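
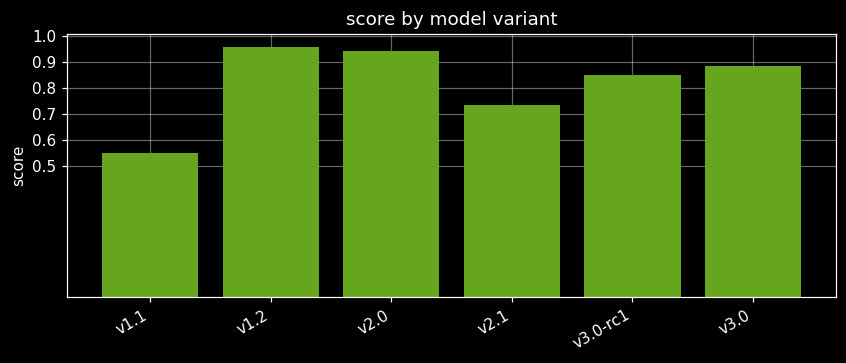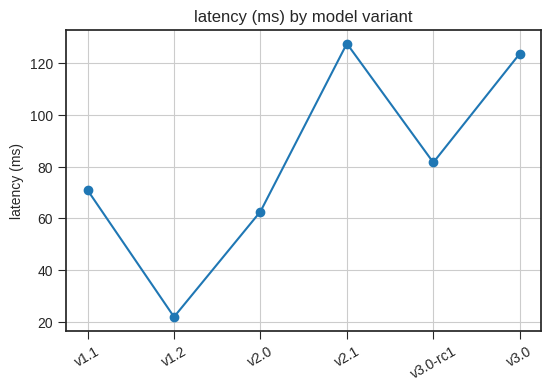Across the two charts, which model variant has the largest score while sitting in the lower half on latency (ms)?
v1.2

Chart 2 median latency (ms) ≈ 80; below-median model variants: v1.1, v1.2, v2.0. Among those, v1.2 has the highest score (≈ 1).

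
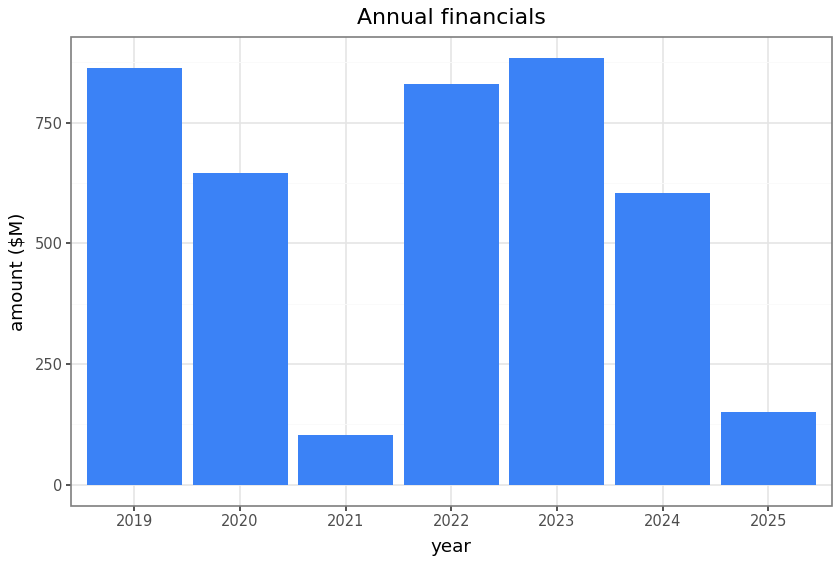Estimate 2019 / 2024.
≈ 1.5×

2019 ≈ 900, 2024 ≈ 600; 900/600 ≈ 1.5.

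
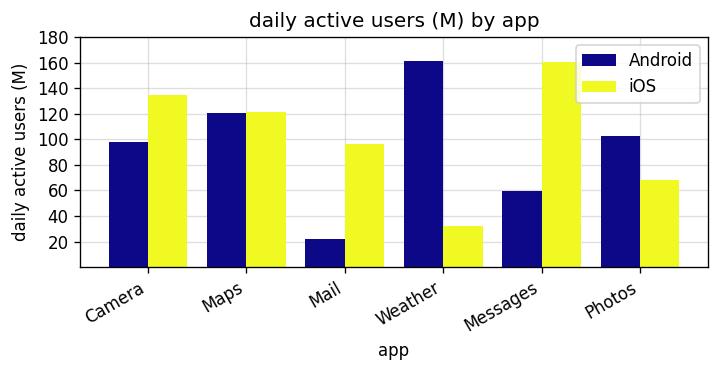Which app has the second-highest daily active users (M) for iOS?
Camera

Top 3 for iOS: Messages ≈ 160, Camera ≈ 140, Maps ≈ 120.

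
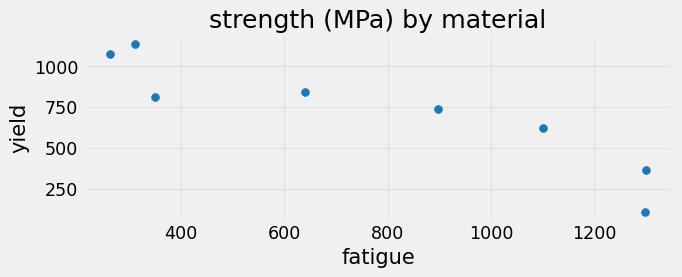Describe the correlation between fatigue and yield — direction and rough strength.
Points are negatively correlated; strong (|r| ≈ 0.9).

negative, strong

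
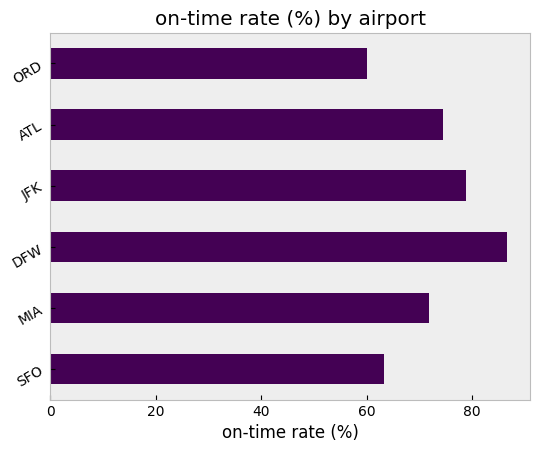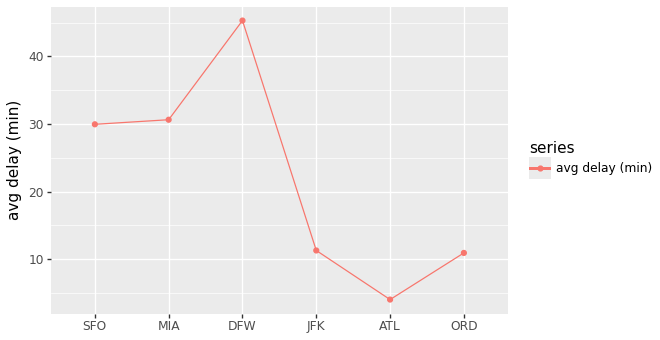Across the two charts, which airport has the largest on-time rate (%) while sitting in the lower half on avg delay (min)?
Chart 2 median avg delay (min) ≈ 20; below-median airports: JFK, ATL, ORD. Among those, JFK has the highest on-time rate (%) (≈ 80).

JFK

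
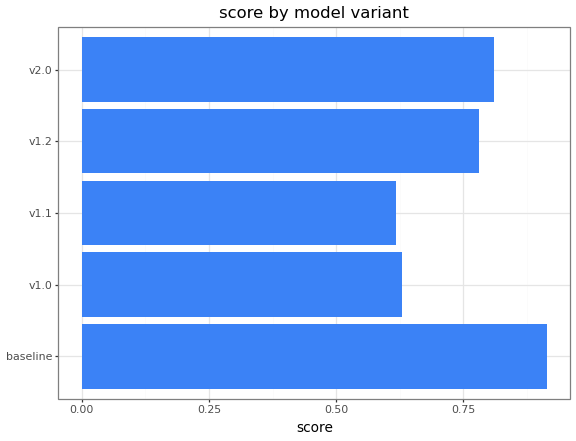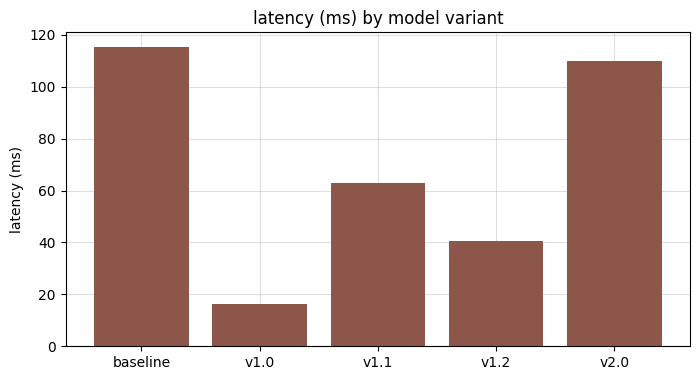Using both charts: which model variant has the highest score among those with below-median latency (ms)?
v1.2

Chart 2 median latency (ms) ≈ 60; below-median model variants: v1.0, v1.2. Among those, v1.2 has the highest score (≈ 0.8).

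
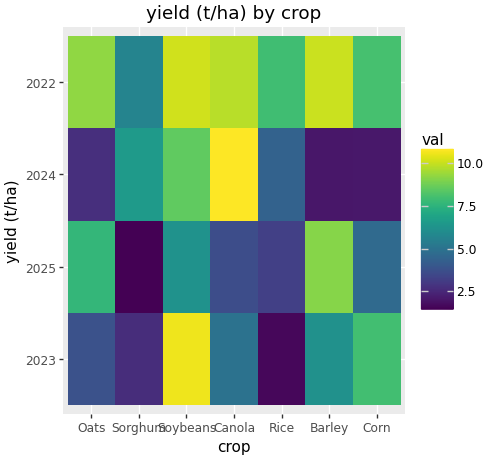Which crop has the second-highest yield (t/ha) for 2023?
Top 3 for 2023: Soybeans ≈ 11, Corn ≈ 8, Barley ≈ 6.

Corn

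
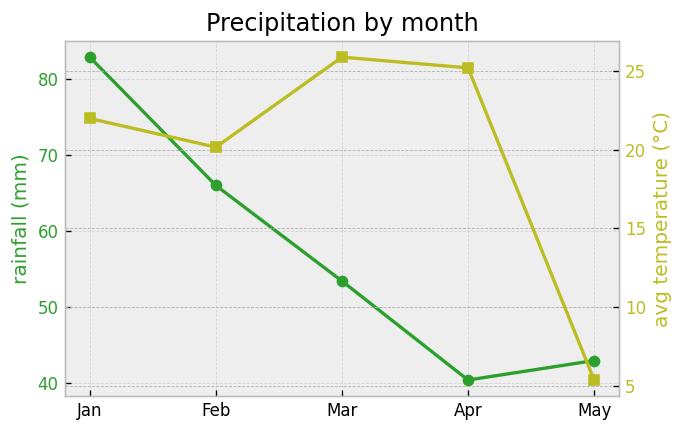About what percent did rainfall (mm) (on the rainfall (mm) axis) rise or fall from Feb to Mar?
≈ -15.4%

Feb ≈ 65, Mar ≈ 55; (55 − 65) / 65 ≈ -15.4%.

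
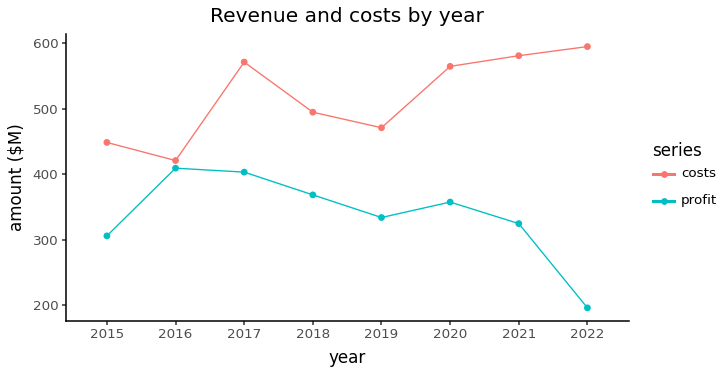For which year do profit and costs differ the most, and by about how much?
2022, ≈ 400 $M

2022: profit ≈ 200, costs ≈ 600 → gap ≈ 400. Next-largest (2021) is only ≈ 300.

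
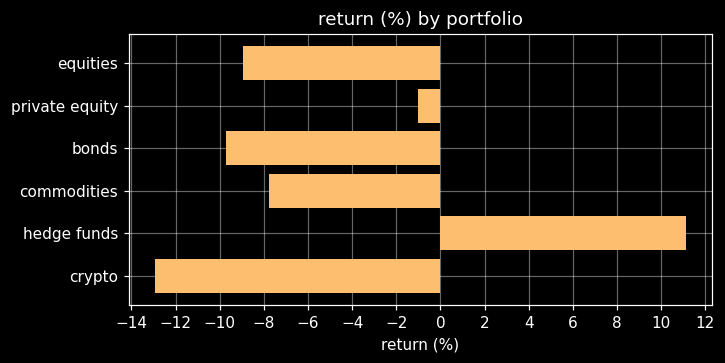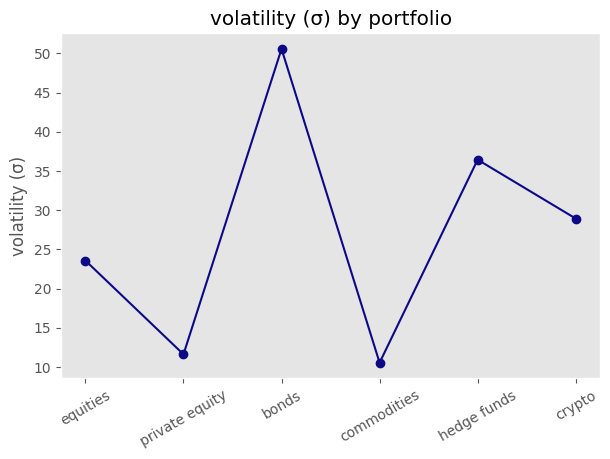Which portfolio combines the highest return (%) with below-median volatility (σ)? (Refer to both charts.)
private equity

Chart 2 median volatility (σ) ≈ 25; below-median portfolios: equities, private equity, commodities. Among those, private equity has the highest return (%) (≈ -2).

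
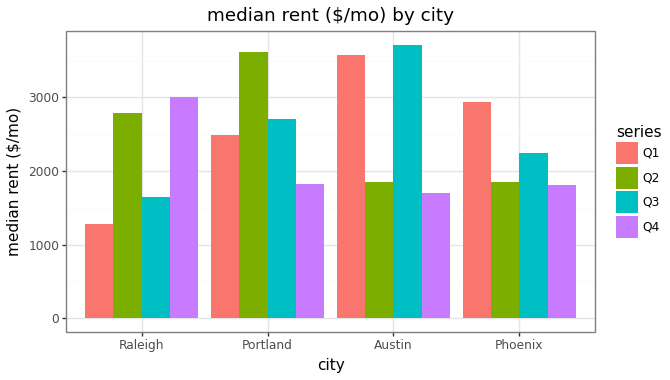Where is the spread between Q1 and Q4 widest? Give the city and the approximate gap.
Austin: Q1 ≈ 3500, Q4 ≈ 1500 → gap ≈ 2000. Next-largest (Raleigh) is only ≈ 1500.

Austin, ≈ 2000 $/mo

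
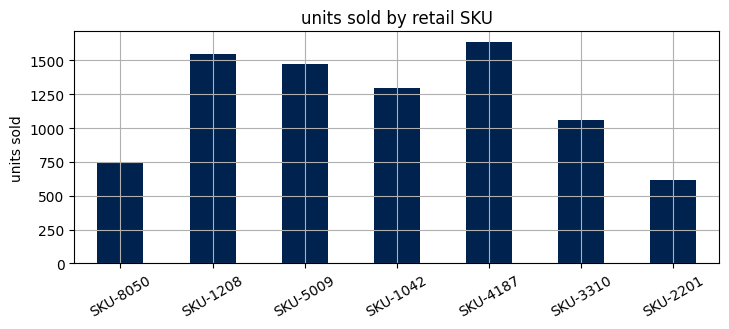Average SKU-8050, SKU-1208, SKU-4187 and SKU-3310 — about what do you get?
≈ 1250

(800 + 1600 + 1600 + 1000) / 4 ≈ 1250.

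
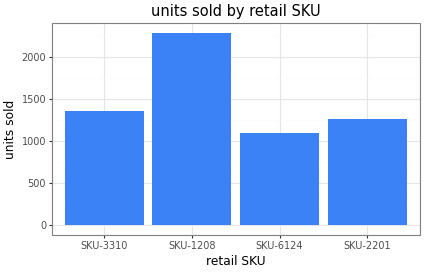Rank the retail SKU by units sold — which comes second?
Top 3: SKU-1208 ≈ 2200, SKU-3310 ≈ 1400, SKU-2201 ≈ 1200.

SKU-3310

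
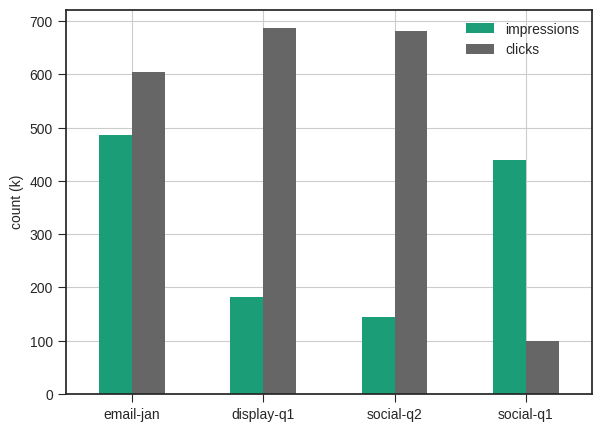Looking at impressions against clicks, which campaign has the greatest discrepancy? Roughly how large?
social-q2: impressions ≈ 100, clicks ≈ 700 → gap ≈ 600. Next-largest (display-q1) is only ≈ 500.

social-q2, ≈ 600 k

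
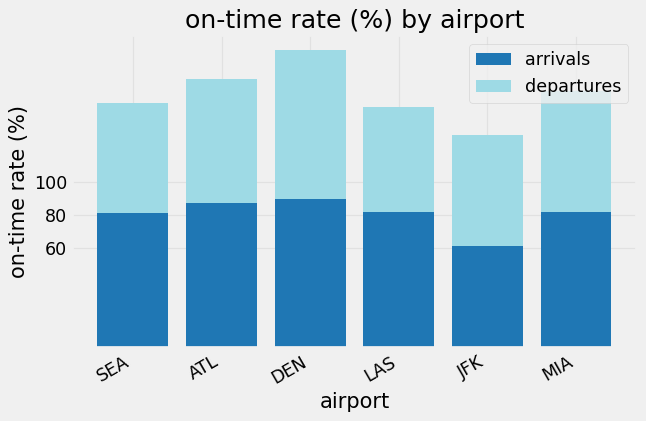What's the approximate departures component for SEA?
departures top ≈ 140, bottom ≈ 80; segment ≈ 60.

≈ 60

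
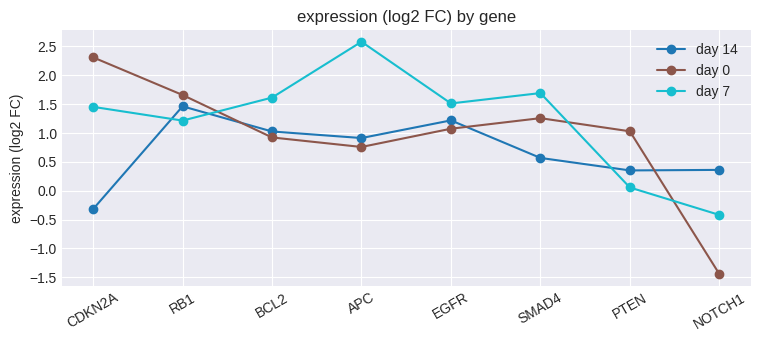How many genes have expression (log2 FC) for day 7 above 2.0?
1

Above 2.0: APC.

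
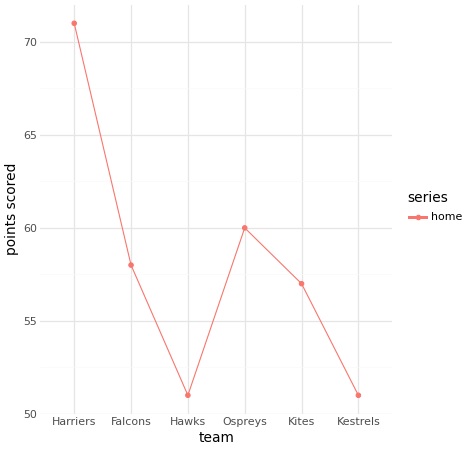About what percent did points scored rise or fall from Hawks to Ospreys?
≈ +15.4%

Hawks ≈ 52, Ospreys ≈ 60; (60 − 52) / 52 ≈ +15.4%.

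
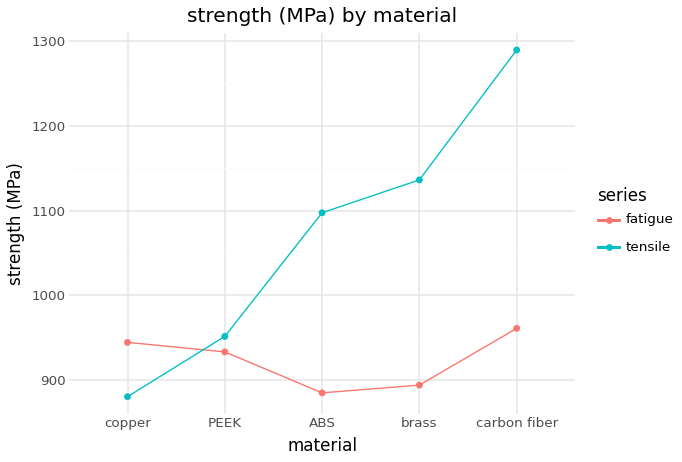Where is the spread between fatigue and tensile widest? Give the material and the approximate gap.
carbon fiber, ≈ 350 MPa

carbon fiber: fatigue ≈ 950, tensile ≈ 1300 → gap ≈ 350. Next-largest (brass) is only ≈ 250.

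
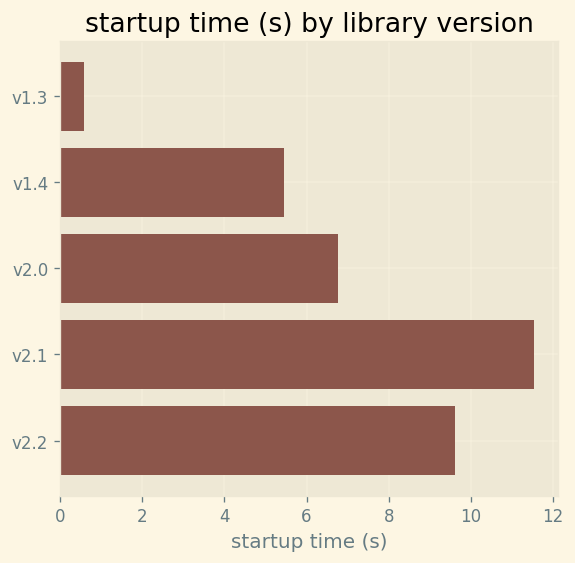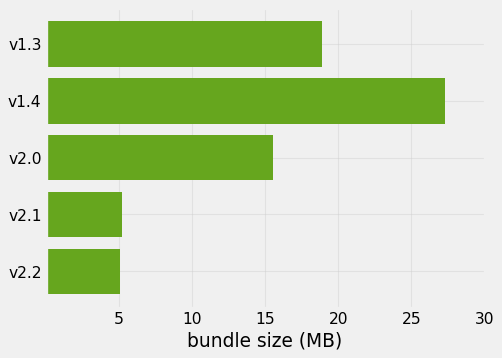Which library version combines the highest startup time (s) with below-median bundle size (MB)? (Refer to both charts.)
v2.1

Chart 2 median bundle size (MB) ≈ 15; below-median library versions: v2.1, v2.2. Among those, v2.1 has the highest startup time (s) (≈ 12).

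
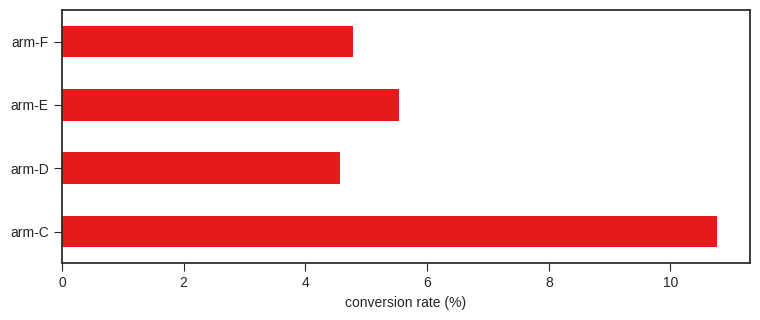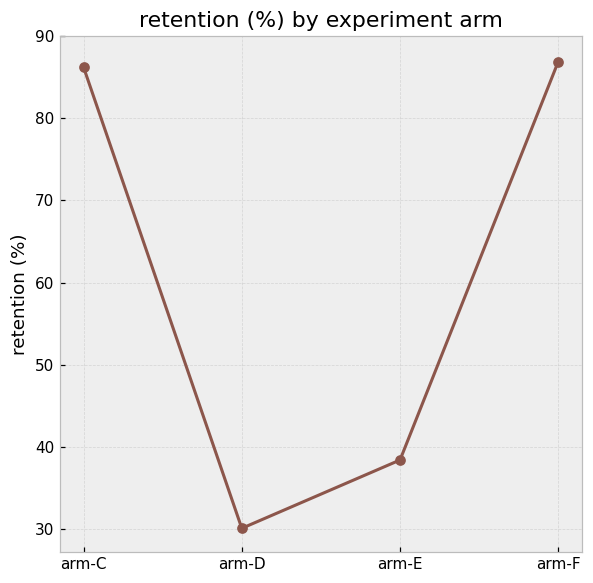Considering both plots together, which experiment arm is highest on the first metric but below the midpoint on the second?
Chart 2 median retention (%) ≈ 60; below-median experiment arms: arm-D, arm-E. Among those, arm-E has the highest conversion rate (%) (≈ 6).

arm-E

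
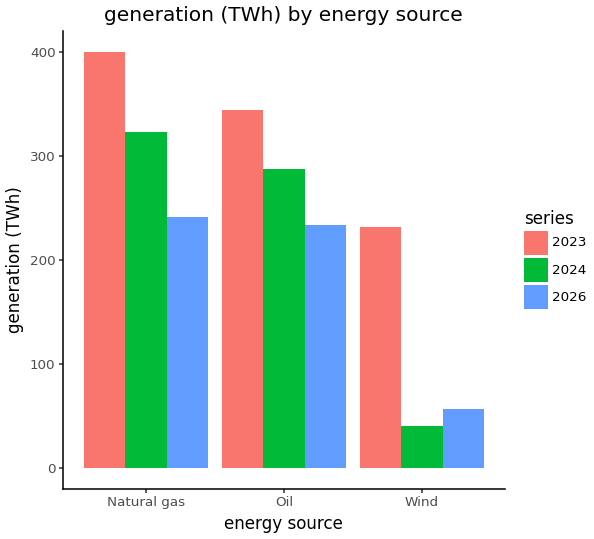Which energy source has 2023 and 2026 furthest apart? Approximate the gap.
Wind, ≈ 200 TWh

Wind: 2023 ≈ 250, 2026 ≈ 50 → gap ≈ 200. Next-largest (Natural gas) is only ≈ 150.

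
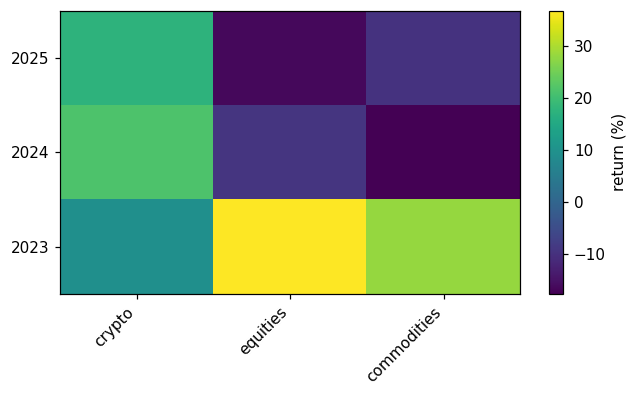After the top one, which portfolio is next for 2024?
Top 3 for 2024: crypto ≈ 20, equities ≈ -10, commodities ≈ -20.

equities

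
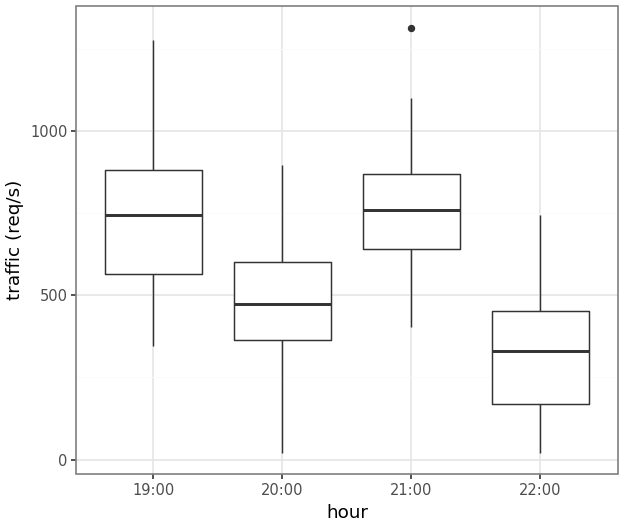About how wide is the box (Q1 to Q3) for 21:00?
≈ 200

Q3 ≈ 850, Q1 ≈ 650; IQR ≈ 200.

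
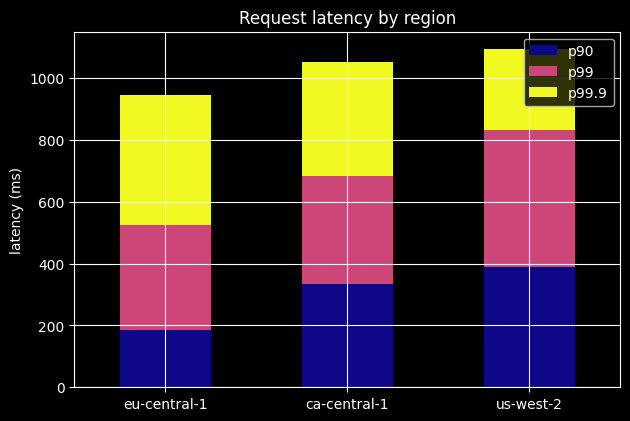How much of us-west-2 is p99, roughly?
p99 top ≈ 800, bottom ≈ 400; segment ≈ 400.

≈ 400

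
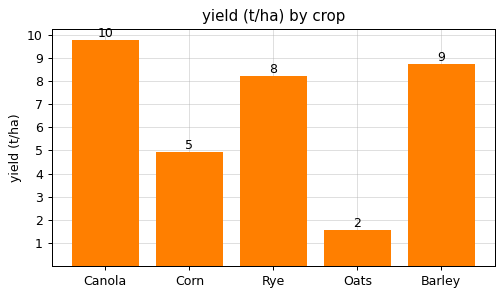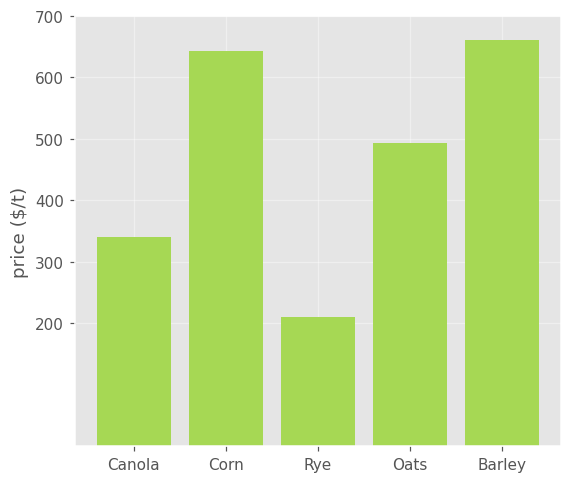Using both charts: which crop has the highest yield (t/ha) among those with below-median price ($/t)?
Chart 2 median price ($/t) ≈ 500; below-median crops: Canola, Rye. Among those, Canola has the highest yield (t/ha) (≈ 10).

Canola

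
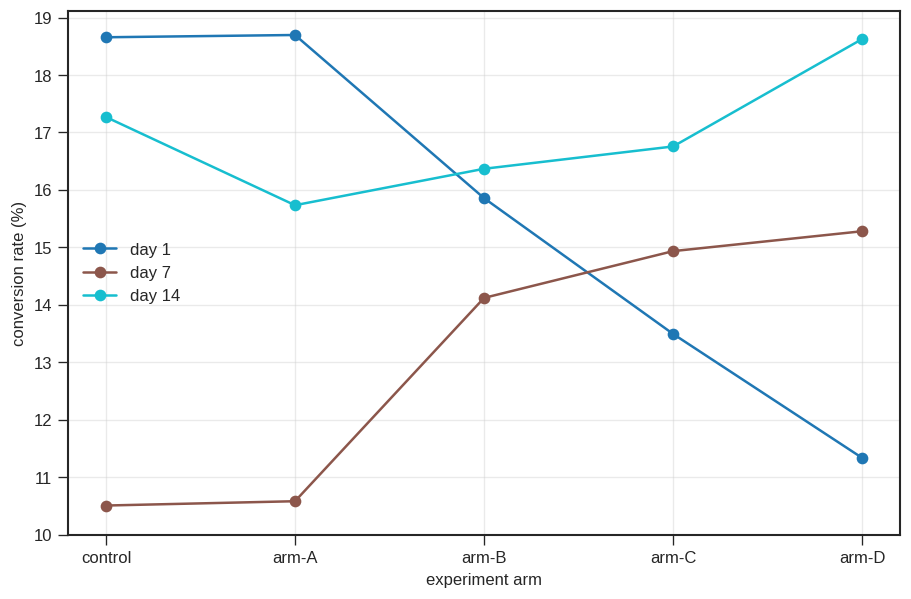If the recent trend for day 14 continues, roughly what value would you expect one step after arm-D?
Last three: 16, 17, 19 → slope ≈ 1.5/step → next ≈ 20.5.

≈ 20.5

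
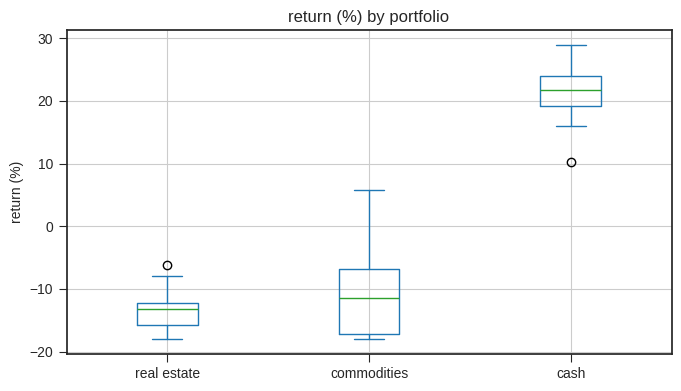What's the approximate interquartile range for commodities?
Q3 ≈ -5, Q1 ≈ -15; IQR ≈ 10.

≈ 10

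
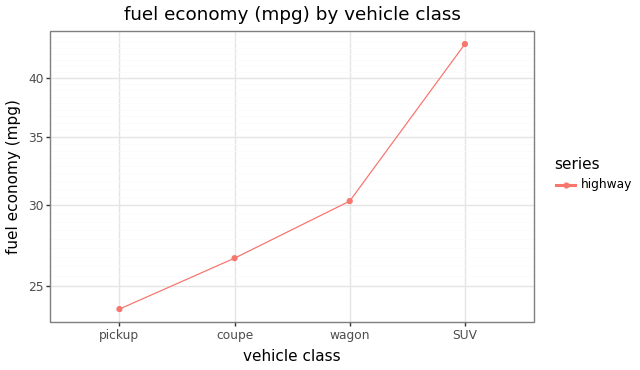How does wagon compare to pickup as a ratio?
wagon ≈ 30, pickup ≈ 24; 30/24 ≈ 1.25.

≈ 1.25×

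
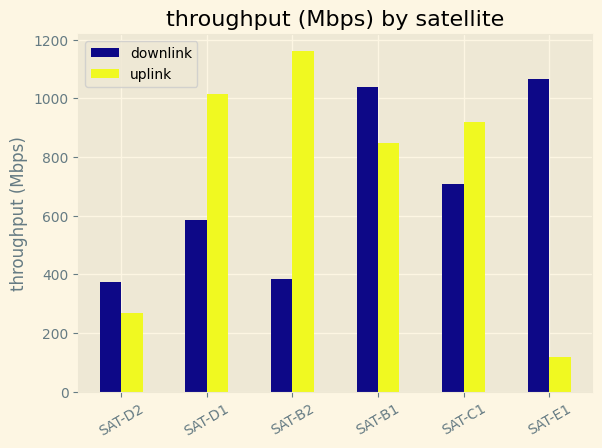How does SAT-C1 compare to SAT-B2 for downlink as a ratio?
≈ 1.75×

SAT-C1 ≈ 700, SAT-B2 ≈ 400; 700/400 ≈ 1.75.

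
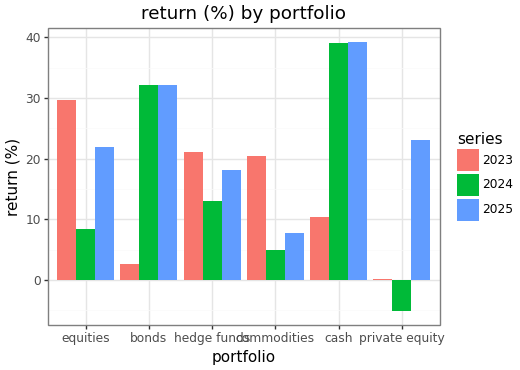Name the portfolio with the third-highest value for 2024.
hedge funds

Top 4 for 2024: cash ≈ 40, bonds ≈ 30, hedge funds ≈ 15, equities ≈ 10.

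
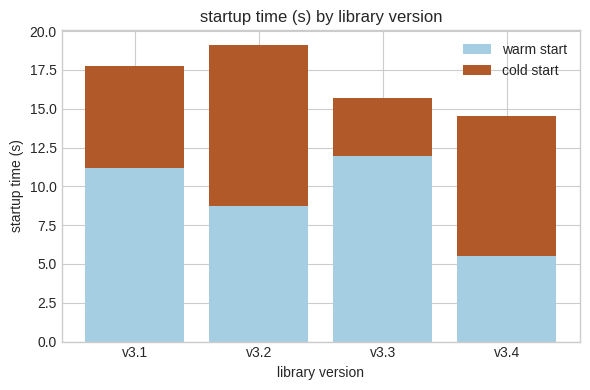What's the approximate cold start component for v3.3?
cold start top ≈ 16, bottom ≈ 12; segment ≈ 4.

≈ 4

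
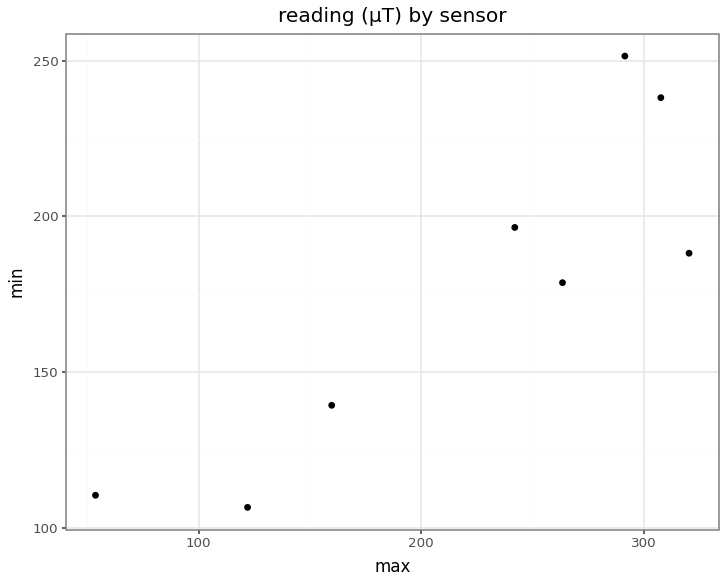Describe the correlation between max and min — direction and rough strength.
Points are positively correlated; strong (|r| ≈ 0.9).

positive, strong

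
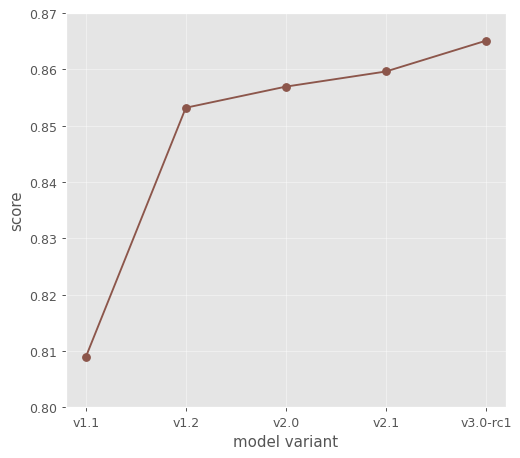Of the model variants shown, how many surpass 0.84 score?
4

Above 0.84: v1.2, v2.0, v2.1, v3.0-rc1.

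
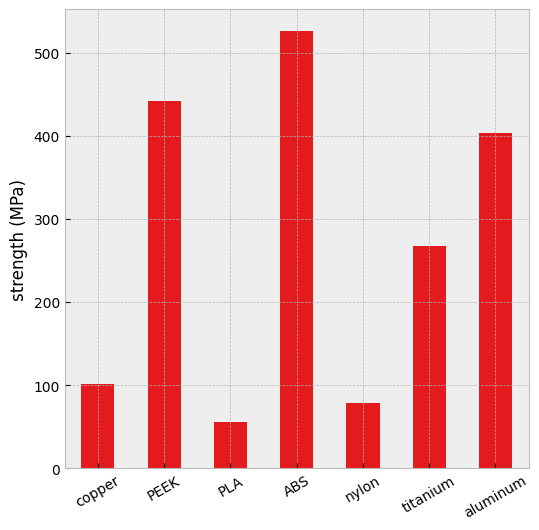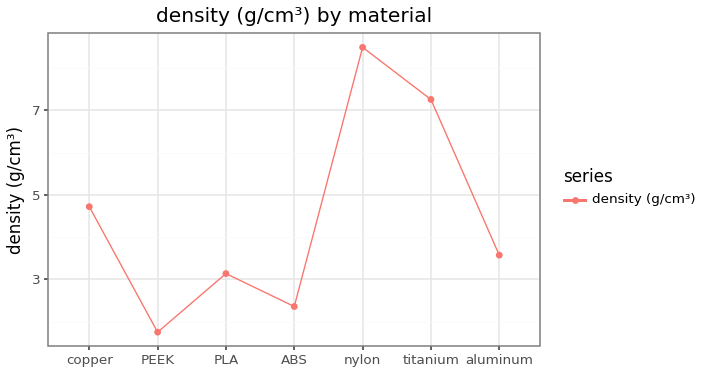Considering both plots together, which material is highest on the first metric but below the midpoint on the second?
Chart 2 median density (g/cm³) ≈ 4; below-median materials: PEEK, PLA, ABS. Among those, ABS has the highest strength (MPa) (≈ 550).

ABS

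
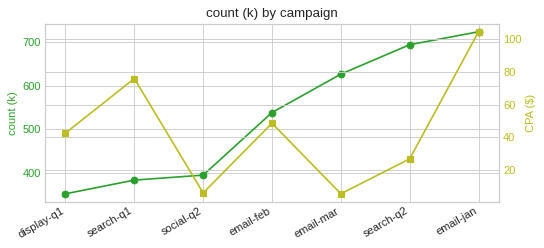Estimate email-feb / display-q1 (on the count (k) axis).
email-feb ≈ 550, display-q1 ≈ 350; 550/350 ≈ 1.57.

≈ 1.57×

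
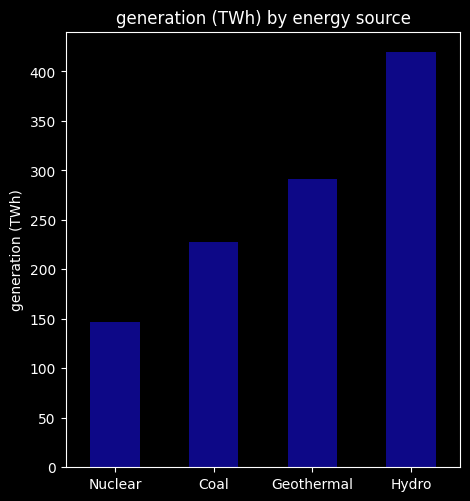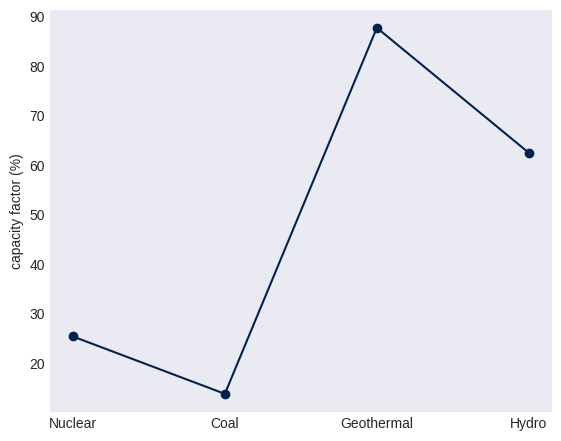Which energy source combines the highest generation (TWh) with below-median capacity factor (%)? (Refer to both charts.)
Coal

Chart 2 median capacity factor (%) ≈ 40; below-median energy sources: Nuclear, Coal. Among those, Coal has the highest generation (TWh) (≈ 250).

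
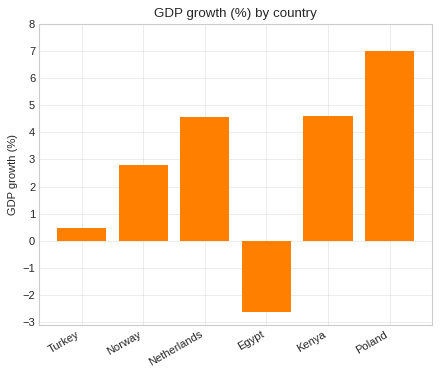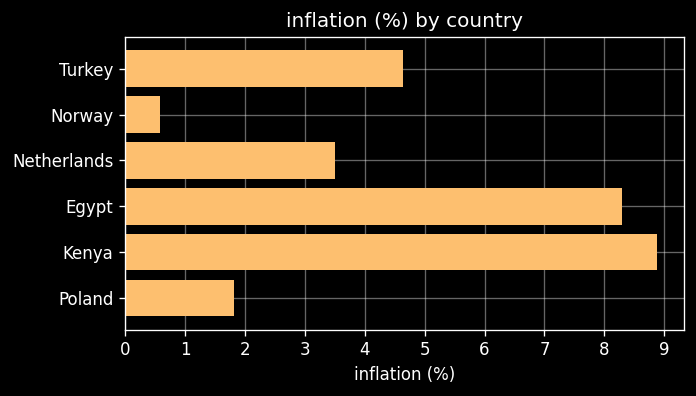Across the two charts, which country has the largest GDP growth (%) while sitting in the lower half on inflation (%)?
Poland

Chart 2 median inflation (%) ≈ 4; below-median countries: Norway, Netherlands, Poland. Among those, Poland has the highest GDP growth (%) (≈ 7).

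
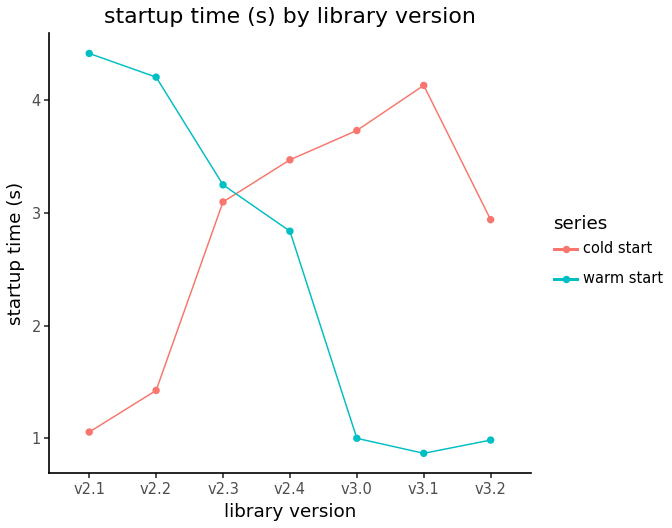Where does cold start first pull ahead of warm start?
v2.3: cold start ≈ 3.0 vs warm start ≈ 3.5 (not yet); v2.4: cold start ≈ 3.5 vs warm start ≈ 3.0 (first crossover).

v2.4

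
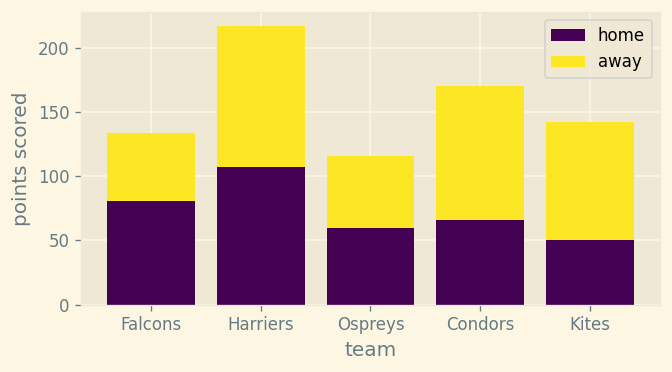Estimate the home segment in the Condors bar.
≈ 60

home top ≈ 60, bottom ≈ 0; segment ≈ 60.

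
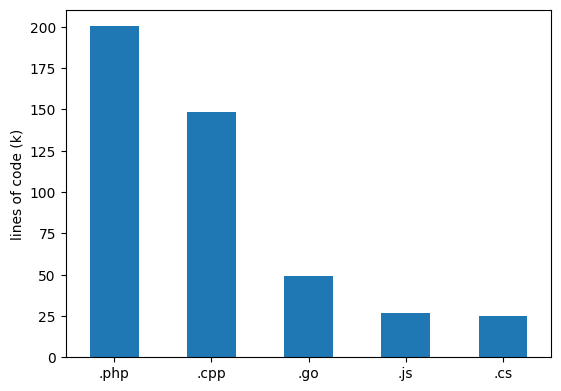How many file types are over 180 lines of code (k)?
Above 180: .php.

1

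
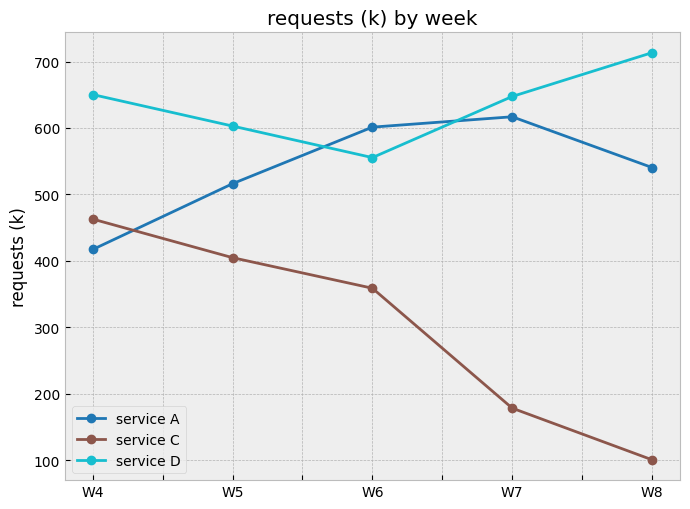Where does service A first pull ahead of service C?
W4: service A ≈ 400 vs service C ≈ 500 (not yet); W5: service A ≈ 500 vs service C ≈ 400 (first crossover).

W5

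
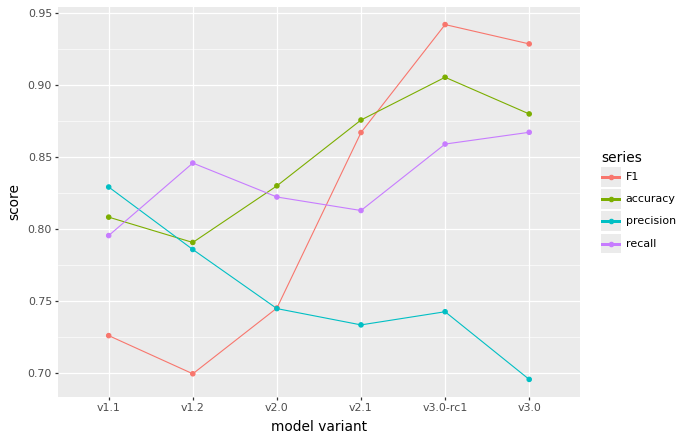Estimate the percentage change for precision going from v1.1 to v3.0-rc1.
≈ -11.8%

v1.1 ≈ 0.85, v3.0-rc1 ≈ 0.75; (0.75 − 0.85) / 0.85 ≈ -11.8%.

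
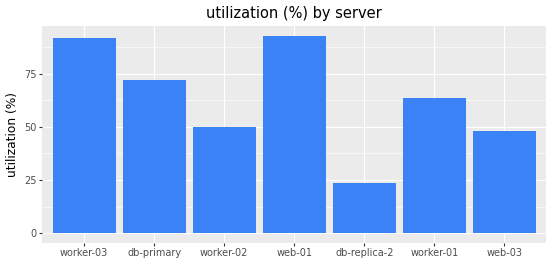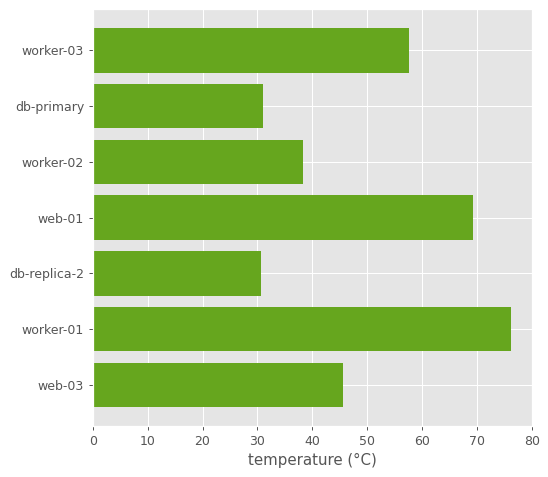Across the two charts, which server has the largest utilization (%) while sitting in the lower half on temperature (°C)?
db-primary

Chart 2 median temperature (°C) ≈ 50; below-median servers: db-primary, worker-02, db-replica-2. Among those, db-primary has the highest utilization (%) (≈ 70).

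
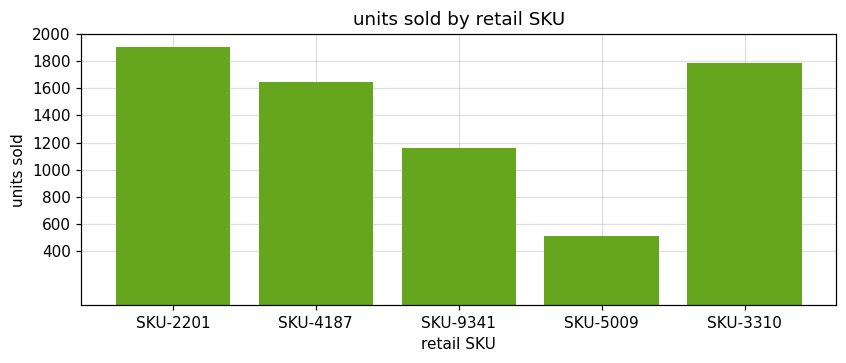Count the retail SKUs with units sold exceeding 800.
Above 800: SKU-2201, SKU-4187, SKU-9341, SKU-3310.

4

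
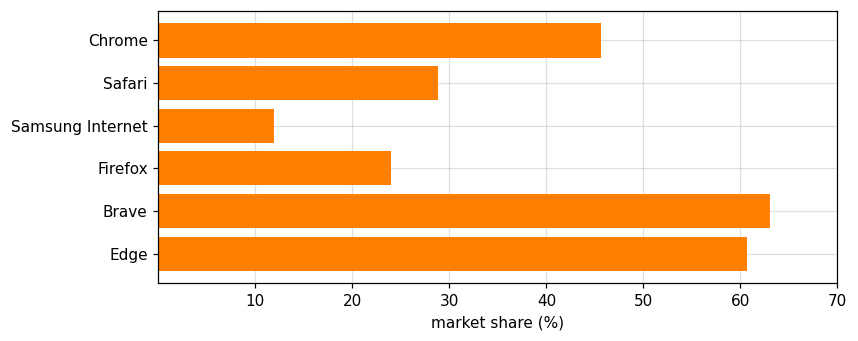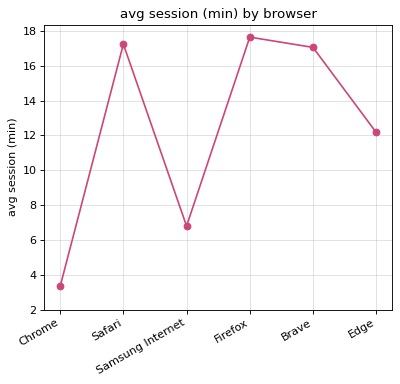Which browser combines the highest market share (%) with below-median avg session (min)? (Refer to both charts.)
Chart 2 median avg session (min) ≈ 14; below-median browsers: Chrome, Samsung Internet, Edge. Among those, Edge has the highest market share (%) (≈ 60).

Edge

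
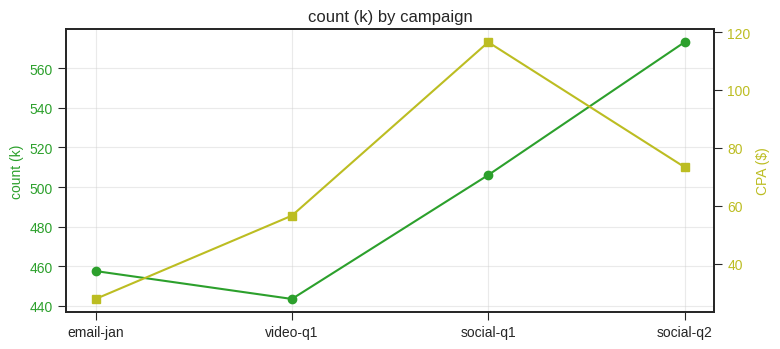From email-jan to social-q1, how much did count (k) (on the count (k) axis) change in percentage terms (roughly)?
≈ +8.7%

email-jan ≈ 460, social-q1 ≈ 500; (500 − 460) / 460 ≈ +8.7%.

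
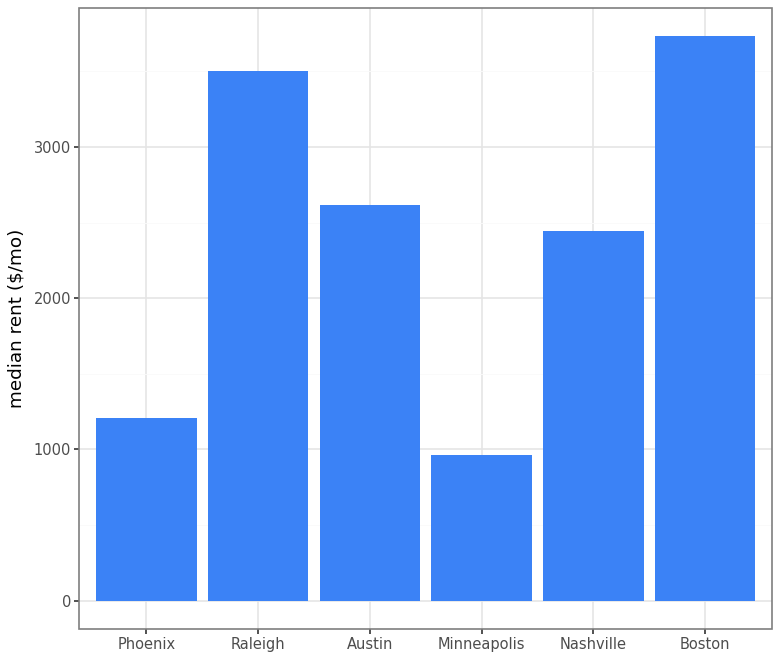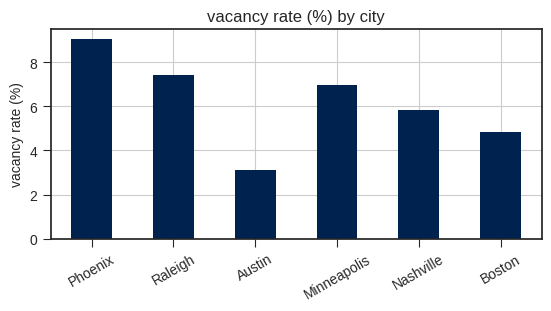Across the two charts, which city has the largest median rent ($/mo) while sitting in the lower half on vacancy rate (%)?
Boston

Chart 2 median vacancy rate (%) ≈ 6; below-median cities: Austin, Nashville, Boston. Among those, Boston has the highest median rent ($/mo) (≈ 3500).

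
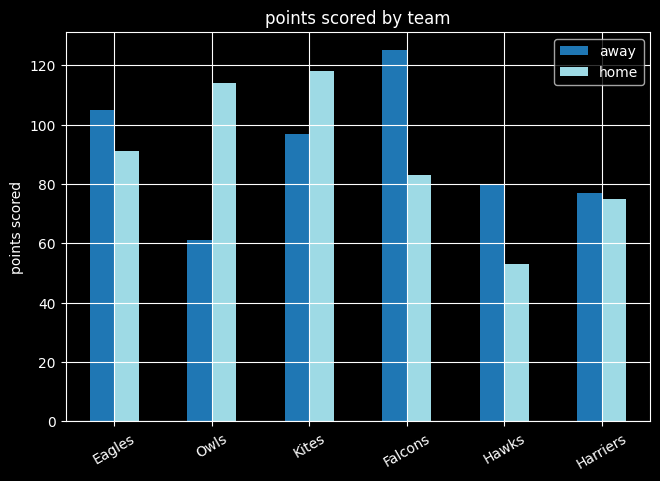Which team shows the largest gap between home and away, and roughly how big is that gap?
Owls: home ≈ 120, away ≈ 60 → gap ≈ 60. Next-largest (Falcons) is only ≈ 40.

Owls, ≈ 60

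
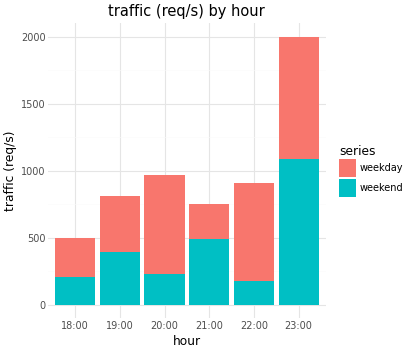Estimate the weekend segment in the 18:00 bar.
weekend top ≈ 200, bottom ≈ 0; segment ≈ 200.

≈ 200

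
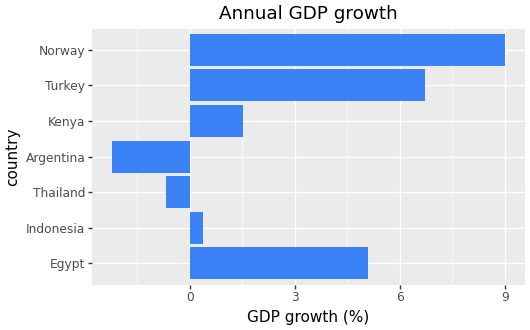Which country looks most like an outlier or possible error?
Norway ≈ 9; the rest sit between ≈ -2 and ≈ 7.

Norway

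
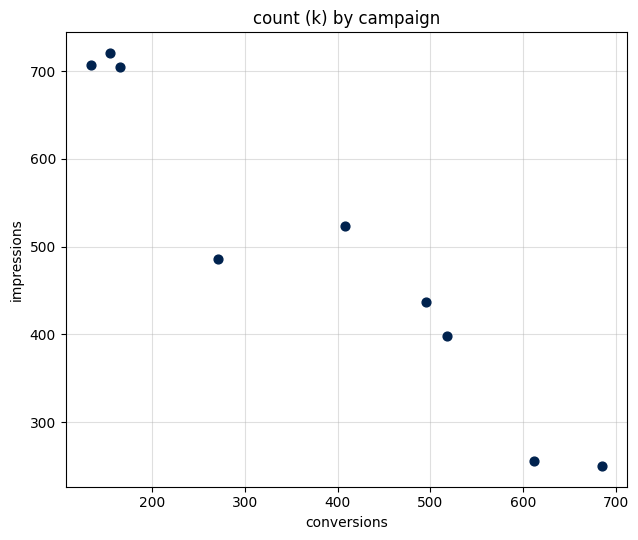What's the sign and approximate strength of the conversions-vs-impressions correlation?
negative, strong

Points are negatively correlated; strong (|r| ≈ 1.0).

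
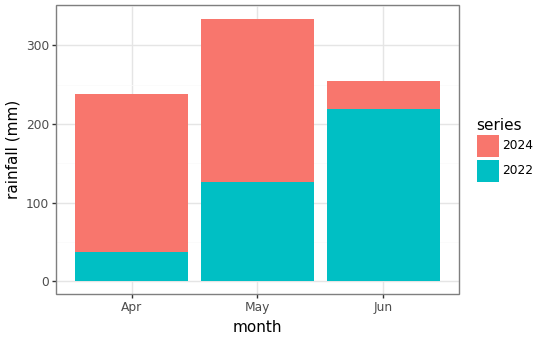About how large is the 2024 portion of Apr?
≈ 200

2024 top ≈ 250, bottom ≈ 50; segment ≈ 200.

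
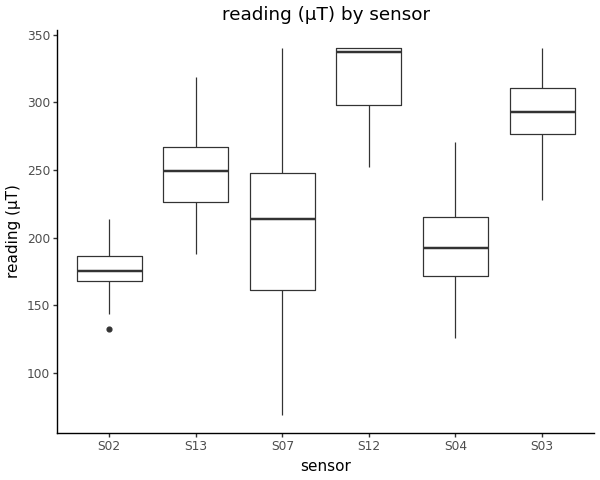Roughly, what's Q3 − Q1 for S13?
Q3 ≈ 260, Q1 ≈ 220; IQR ≈ 40.

≈ 40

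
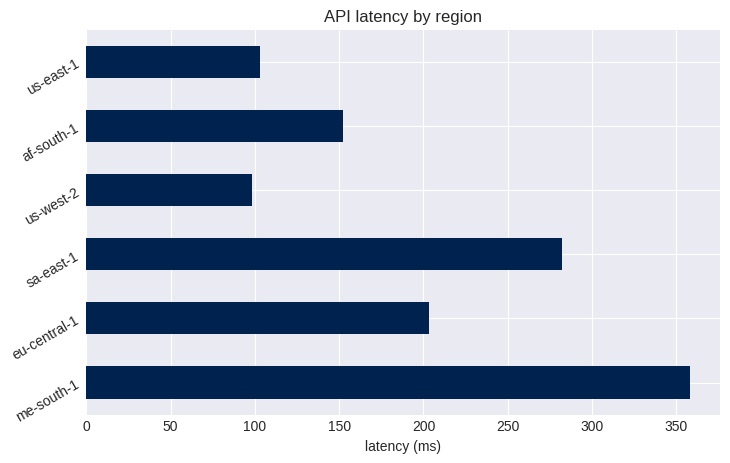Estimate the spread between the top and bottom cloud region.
≈ 250

Max me-south-1 ≈ 350, min us-west-2 ≈ 100; range ≈ 250.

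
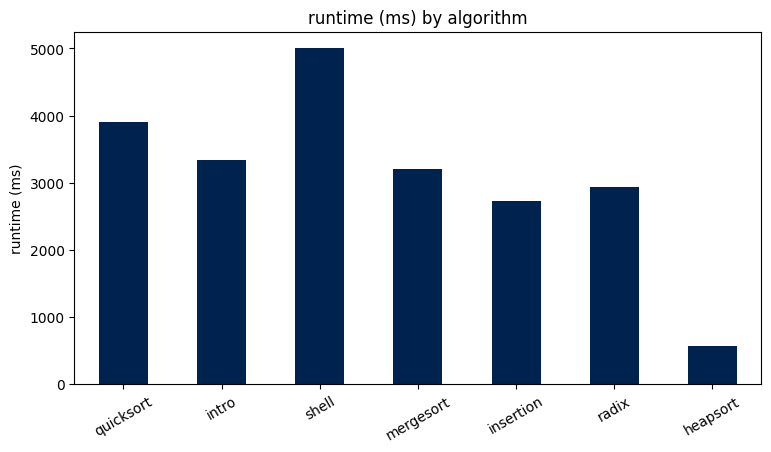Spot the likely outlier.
heapsort

heapsort ≈ 500; the rest sit between ≈ 2500 and ≈ 5000.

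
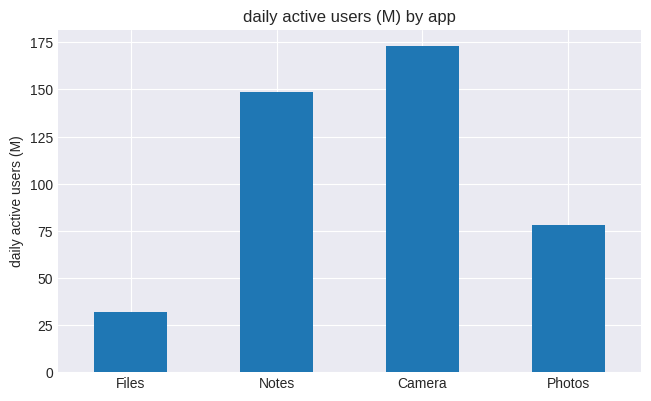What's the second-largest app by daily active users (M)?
Notes

Top 3: Camera ≈ 180, Notes ≈ 140, Photos ≈ 80.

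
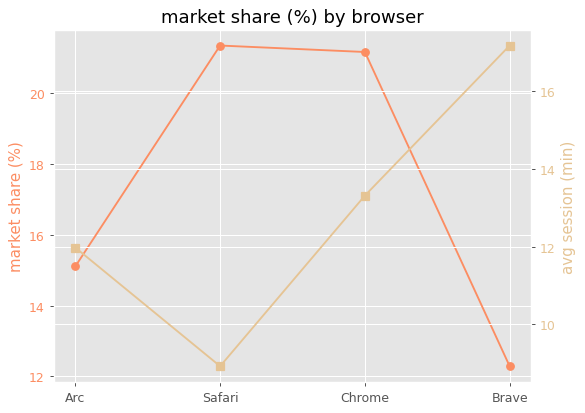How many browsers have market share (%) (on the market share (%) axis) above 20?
2

Above 20: Safari, Chrome.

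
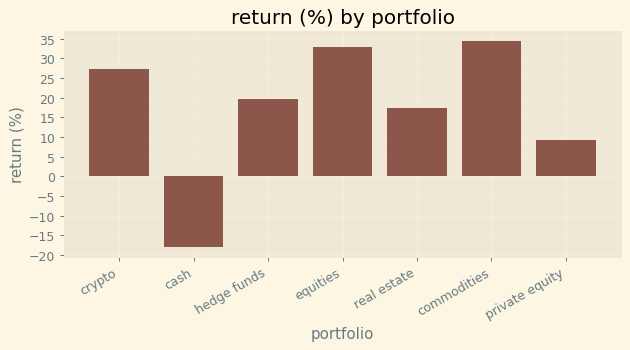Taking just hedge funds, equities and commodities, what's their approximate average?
(20 + 35 + 35) / 3 ≈ 30.

≈ 30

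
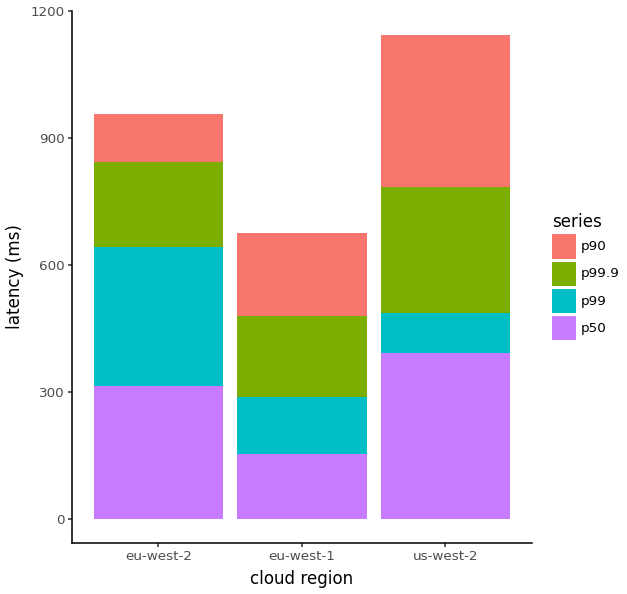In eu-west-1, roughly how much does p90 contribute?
≈ 200

p90 top ≈ 700, bottom ≈ 500; segment ≈ 200.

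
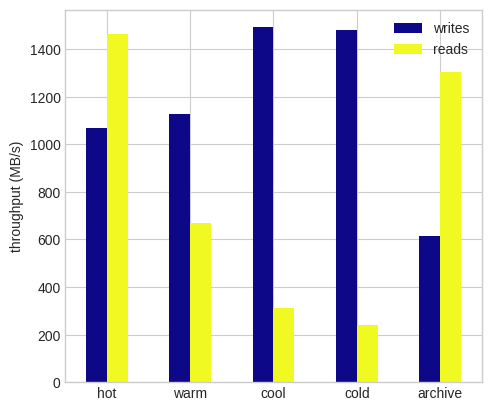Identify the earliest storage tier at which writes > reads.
warm

hot: writes ≈ 1000 vs reads ≈ 1400 (not yet); warm: writes ≈ 1200 vs reads ≈ 600 (first crossover).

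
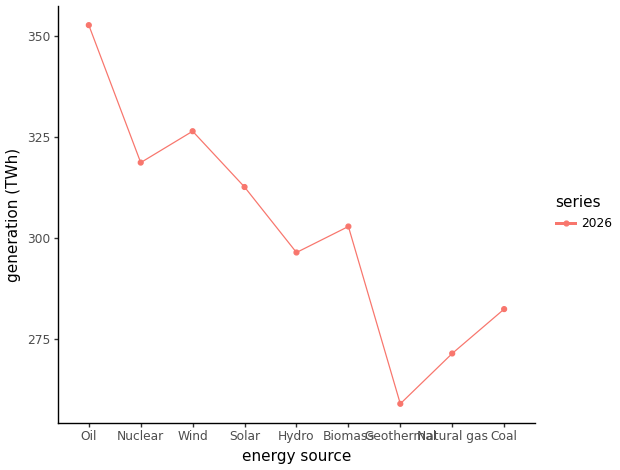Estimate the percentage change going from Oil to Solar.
≈ -11.4%

Oil ≈ 350, Solar ≈ 310; (310 − 350) / 350 ≈ -11.4%.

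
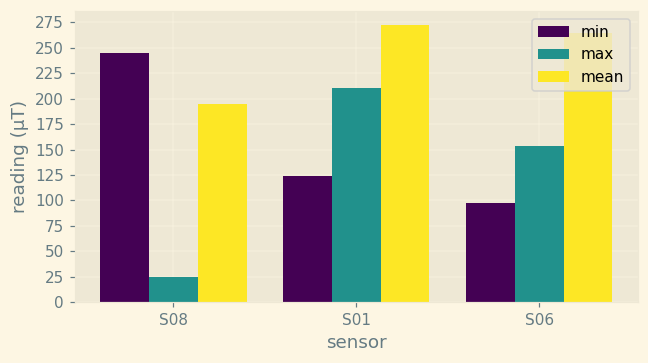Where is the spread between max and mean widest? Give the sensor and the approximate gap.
S08: max ≈ 25, mean ≈ 200 → gap ≈ 175. Next-largest (S06) is only ≈ 125.

S08, ≈ 175 µT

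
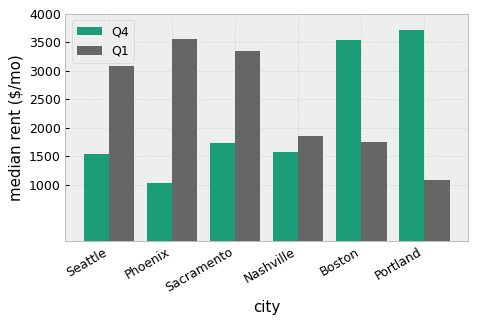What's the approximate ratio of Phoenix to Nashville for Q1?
Phoenix ≈ 3500, Nashville ≈ 2000; 3500/2000 ≈ 1.75.

≈ 1.75×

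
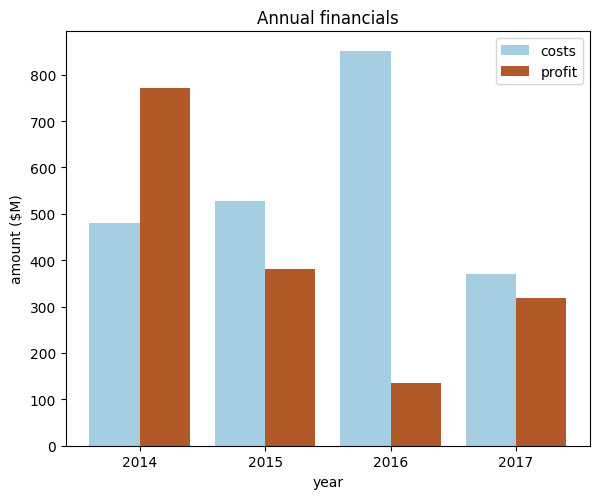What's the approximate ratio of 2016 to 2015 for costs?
2016 ≈ 900, 2015 ≈ 500; 900/500 ≈ 1.8.

≈ 1.8×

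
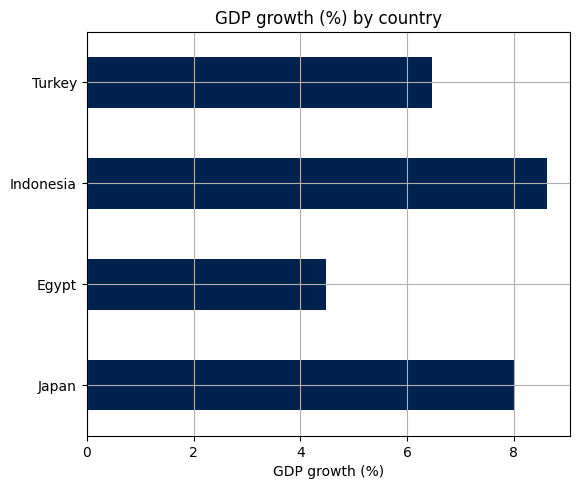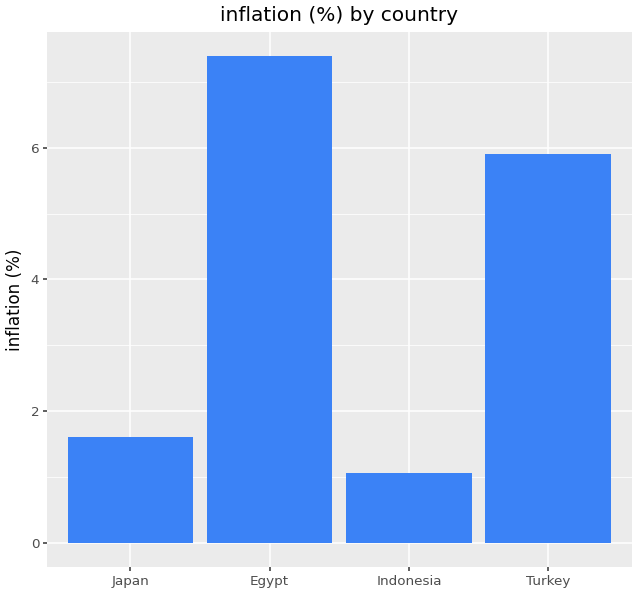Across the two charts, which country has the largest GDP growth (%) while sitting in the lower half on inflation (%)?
Indonesia

Chart 2 median inflation (%) ≈ 4; below-median countries: Japan, Indonesia. Among those, Indonesia has the highest GDP growth (%) (≈ 9).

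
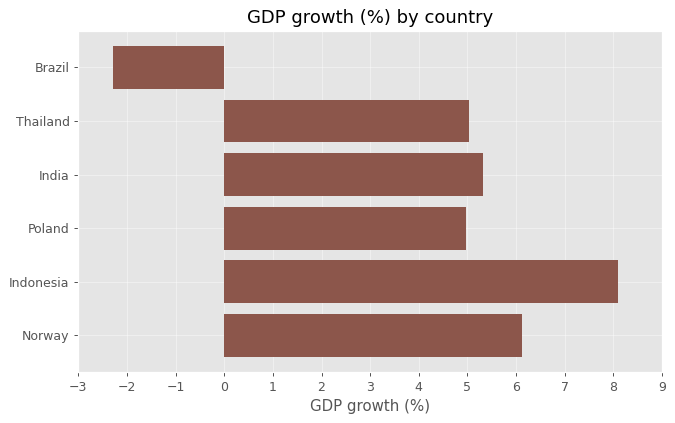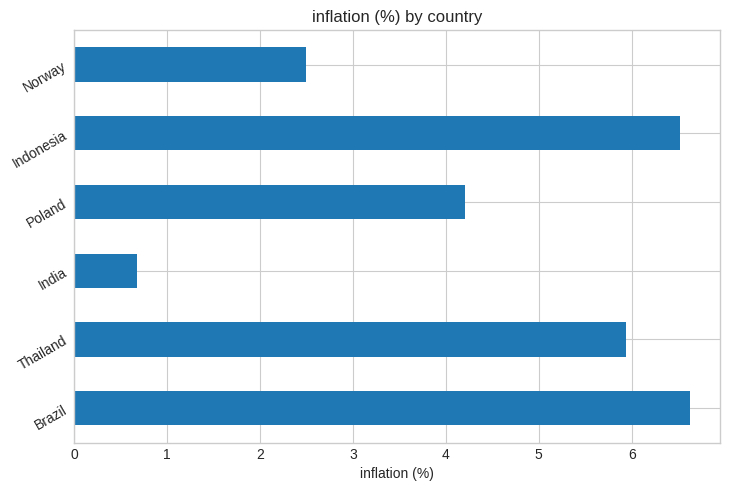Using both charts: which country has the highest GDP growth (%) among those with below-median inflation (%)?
Chart 2 median inflation (%) ≈ 5; below-median countries: India, Poland, Norway. Among those, Norway has the highest GDP growth (%) (≈ 6).

Norway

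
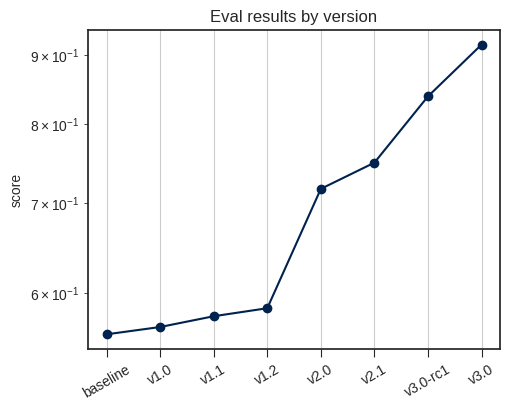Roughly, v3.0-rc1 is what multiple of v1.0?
≈ 1.55×

v3.0-rc1 ≈ 0.85, v1.0 ≈ 0.55; 0.85/0.55 ≈ 1.55.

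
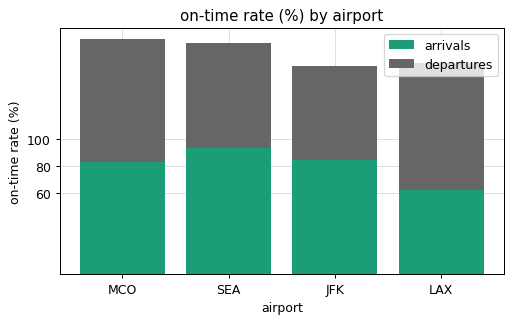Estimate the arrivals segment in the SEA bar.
arrivals top ≈ 100, bottom ≈ 0; segment ≈ 100.

≈ 100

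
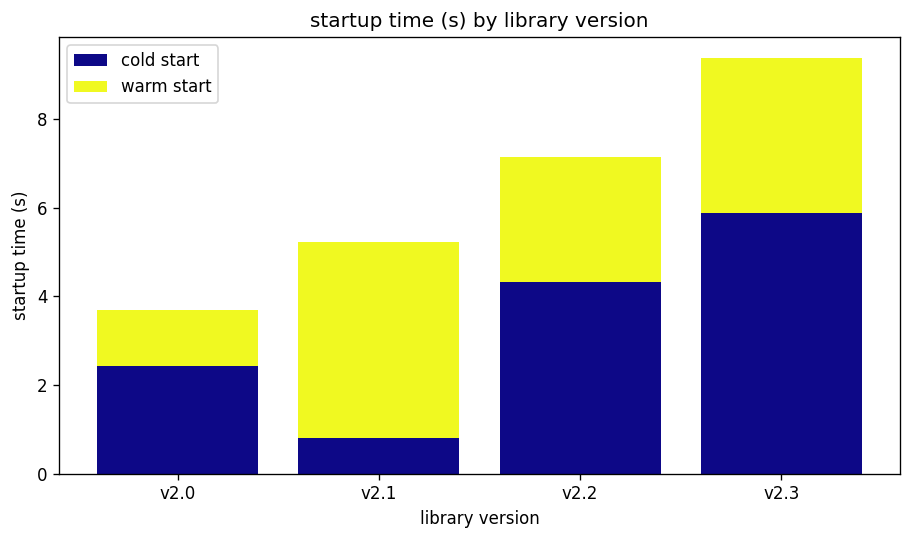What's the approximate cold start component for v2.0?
cold start top ≈ 2, bottom ≈ 0; segment ≈ 2.

≈ 2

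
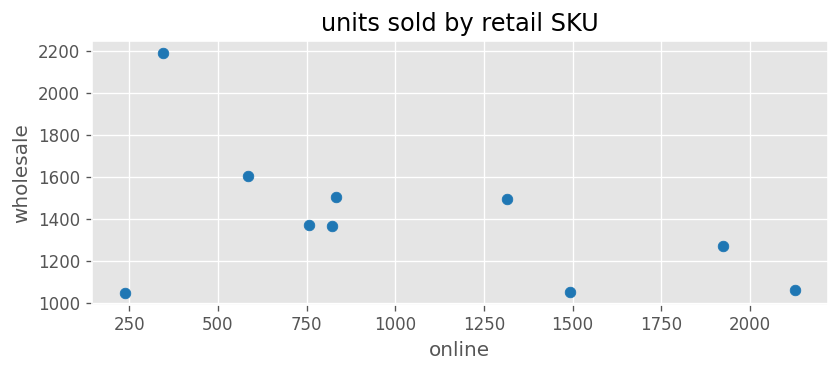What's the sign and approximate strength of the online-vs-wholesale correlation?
negative, moderate

Points are negatively correlated; moderate (|r| ≈ 0.5).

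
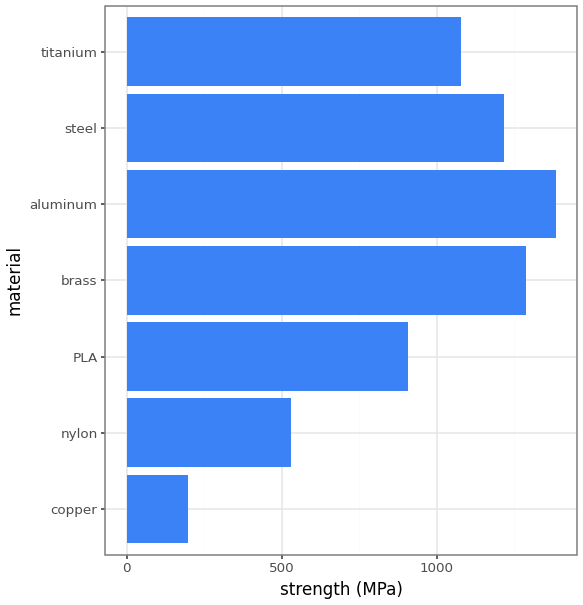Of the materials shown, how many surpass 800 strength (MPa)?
5

Above 800: PLA, brass, aluminum, steel, titanium.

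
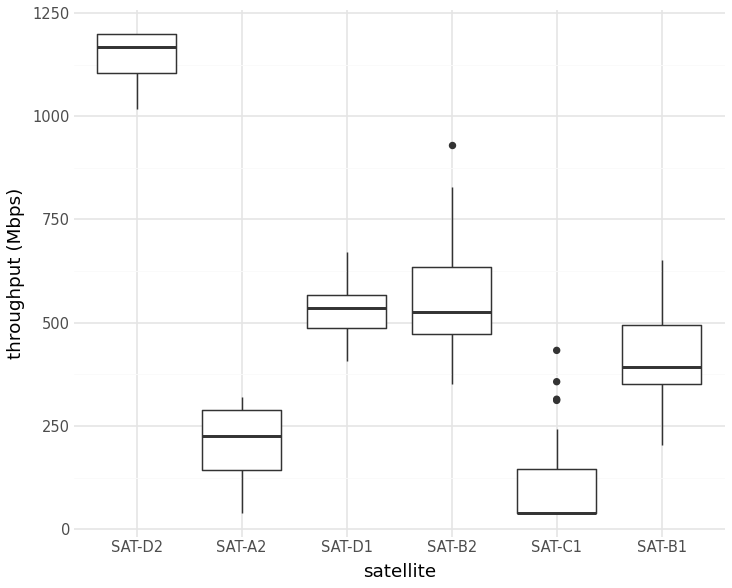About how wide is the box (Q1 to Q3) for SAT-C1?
≈ 100

Q3 ≈ 100, Q1 ≈ 0; IQR ≈ 100.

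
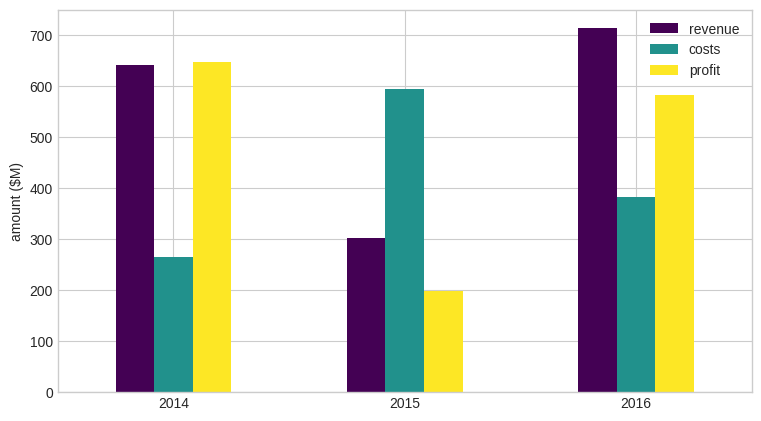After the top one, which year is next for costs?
Top 3 for costs: 2015 ≈ 600, 2016 ≈ 400, 2014 ≈ 300.

2016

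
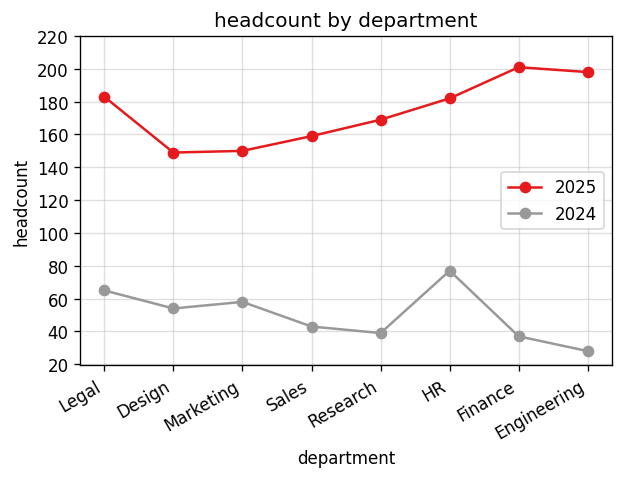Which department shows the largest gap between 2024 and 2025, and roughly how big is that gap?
Engineering, ≈ 180

Engineering: 2024 ≈ 20, 2025 ≈ 200 → gap ≈ 180. Next-largest (Finance) is only ≈ 160.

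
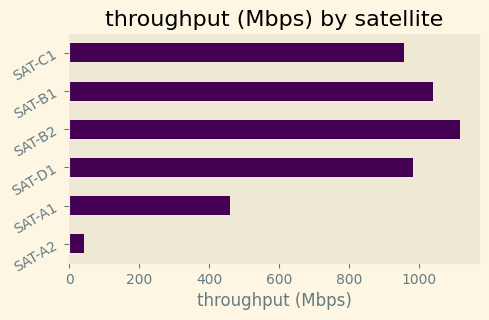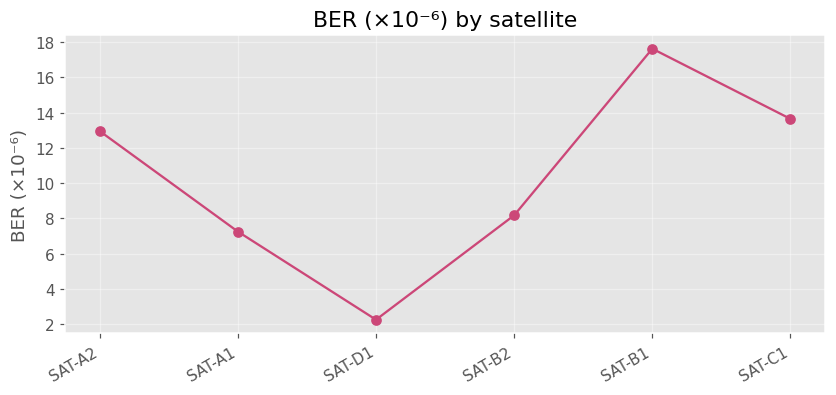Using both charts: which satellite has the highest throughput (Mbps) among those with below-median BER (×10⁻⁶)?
Chart 2 median BER (×10⁻⁶) ≈ 10; below-median satellites: SAT-A1, SAT-D1, SAT-B2. Among those, SAT-B2 has the highest throughput (Mbps) (≈ 1200).

SAT-B2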